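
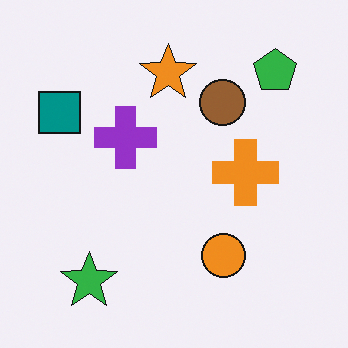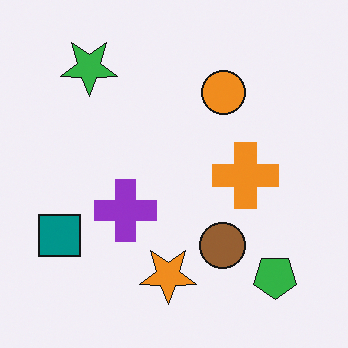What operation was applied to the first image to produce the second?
Flipped vertically (top ↔ bottom).

The green star is in the bottom-left of the first image and the top-left of the second — shapes on opposite sides of the horizontal midline have swapped in a mirror flip.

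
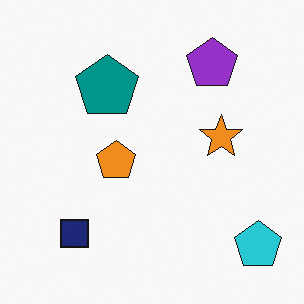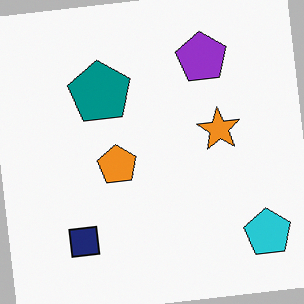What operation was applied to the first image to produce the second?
It was rotated counter-clockwise by a small amount.

Every shape is tilted by the same angle and the image corners show triangular fill wedges — a whole-image rotation by a non-right angle.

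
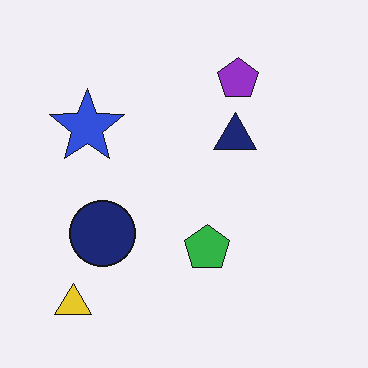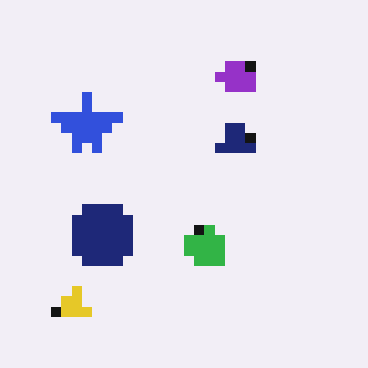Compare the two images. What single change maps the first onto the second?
The second image is the first heavily pixelated into large blocks.

Shapes are reduced to large square blocks; fine edges and outlines are lost — a downscale-then-upscale (mosaic) effect.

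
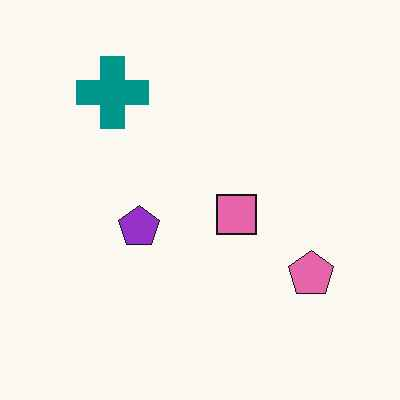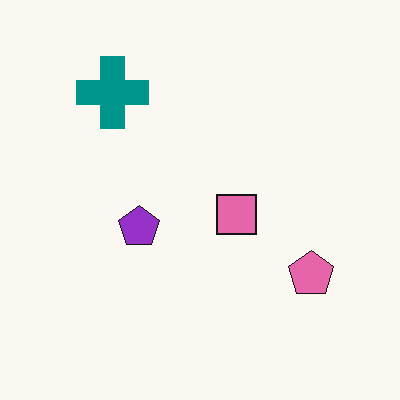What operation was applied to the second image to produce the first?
The first image is the second JPEG-compressed with visible artifacts.

Blocky 8×8 compression artifacts appear around shape edges and the flat background shows ringing — characteristic JPEG degradation.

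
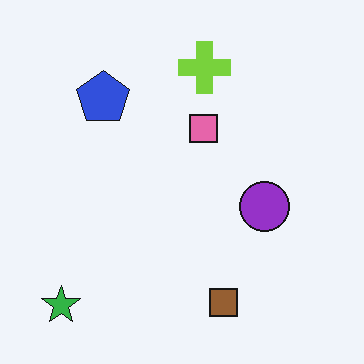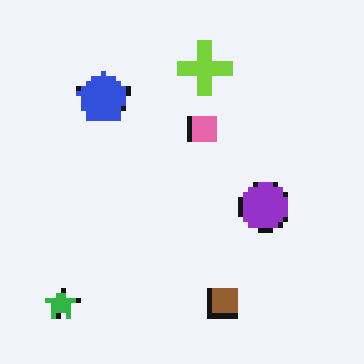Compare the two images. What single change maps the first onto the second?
The transformation is: mildly pixelated.

Shapes are reduced to large square blocks; fine edges and outlines are lost — a downscale-then-upscale (mosaic) effect.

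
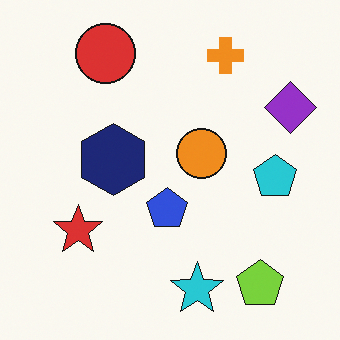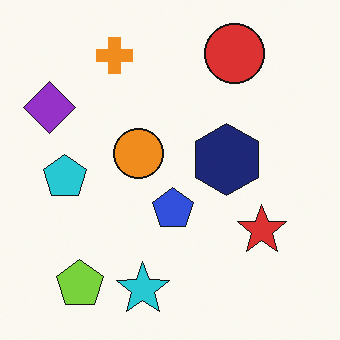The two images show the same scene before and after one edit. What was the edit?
The transformation is: flipped horizontally (left ↔ right).

The purple diamond is in the top-right of the first image and the top-left of the second — shapes on opposite sides of the vertical midline have swapped in a mirror flip.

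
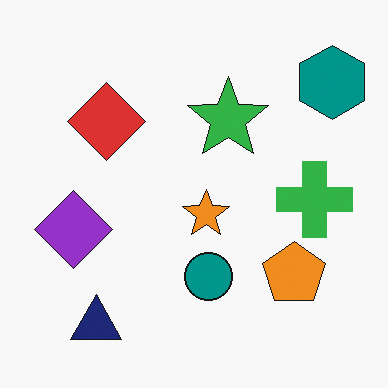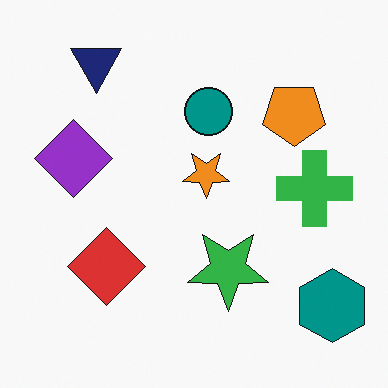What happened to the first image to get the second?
The image was flipped vertically (top ↔ bottom).

The navy triangle is in the bottom-left of the first image and the top-left of the second — shapes on opposite sides of the horizontal midline have swapped in a mirror flip.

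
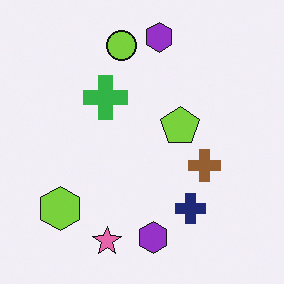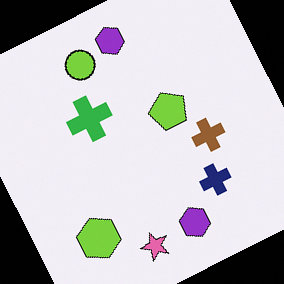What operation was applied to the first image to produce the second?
The second image is the first rotated counter-clockwise by a moderate amount.

Every shape is tilted by the same angle and the image corners show triangular fill wedges — a whole-image rotation by a non-right angle.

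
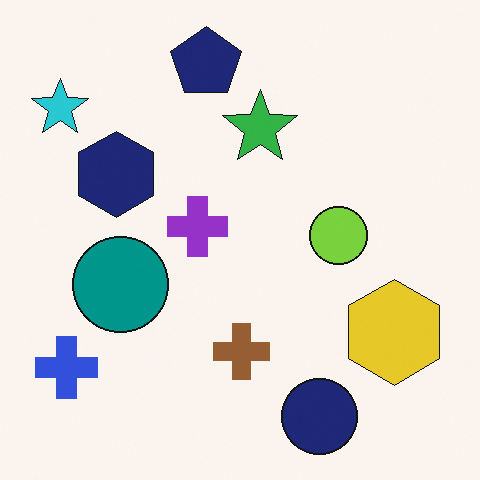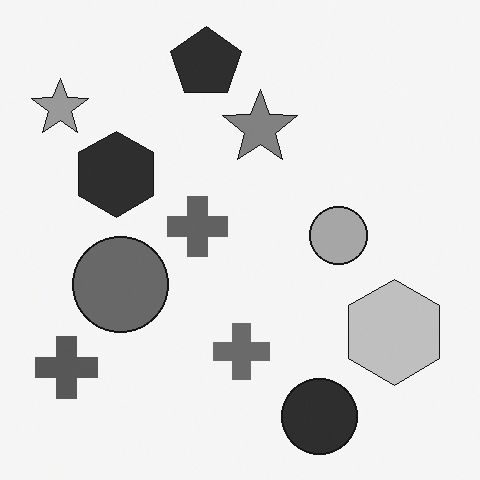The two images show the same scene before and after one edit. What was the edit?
The image was converted to grayscale.

All color is removed — every shape is now a shade of grey.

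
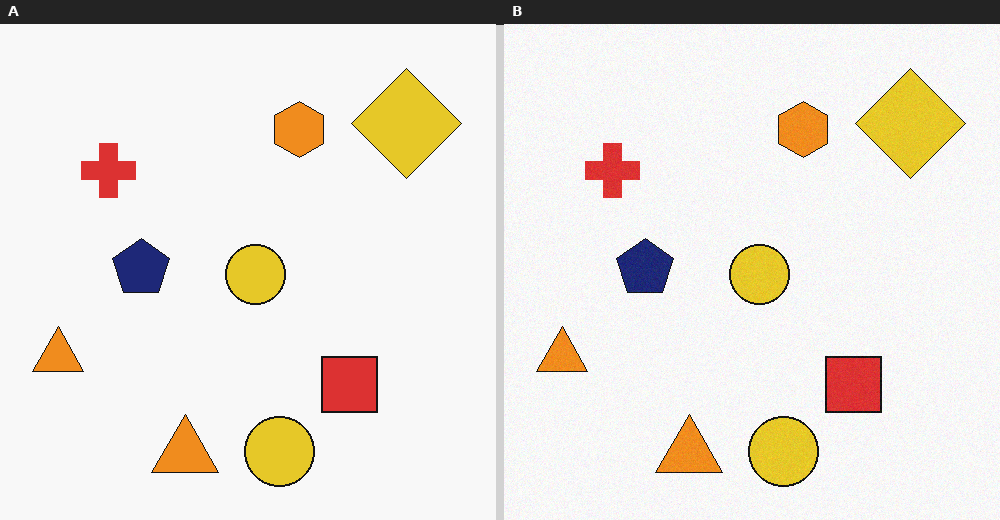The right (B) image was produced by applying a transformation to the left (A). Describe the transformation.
It was degraded with light additive noise.

Random speckle covers the whole image, including the flat background.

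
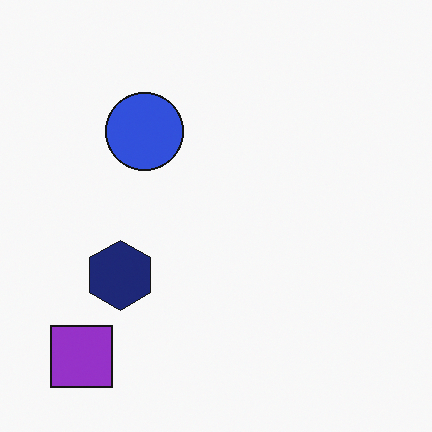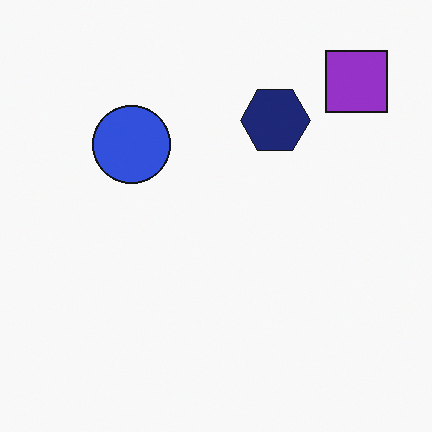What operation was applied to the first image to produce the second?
It was transposed (reflected across the top-left ↔ bottom-right diagonal).

Shapes have swapped their row and column positions — what was in the top-right is now in the bottom-left — a diagonal reflection.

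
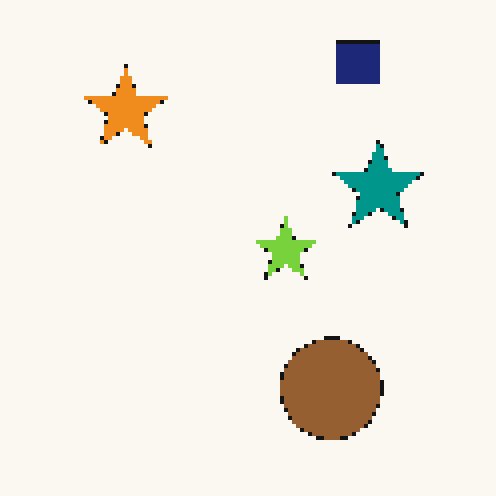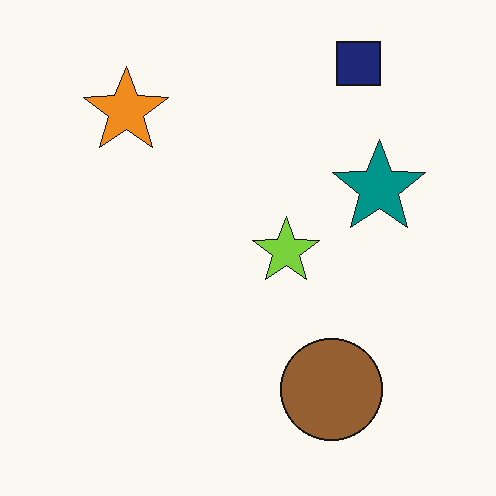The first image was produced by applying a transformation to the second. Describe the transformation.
The first image is the second mildly pixelated.

Shapes are reduced to large square blocks; fine edges and outlines are lost — a downscale-then-upscale (mosaic) effect.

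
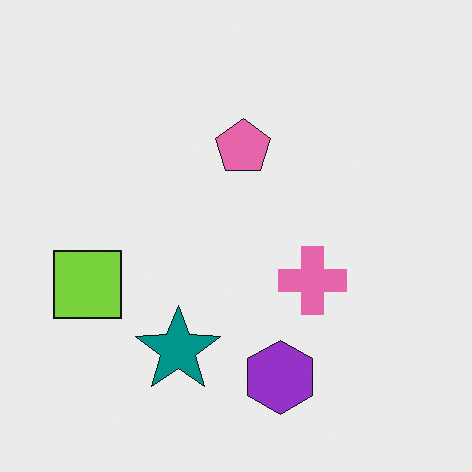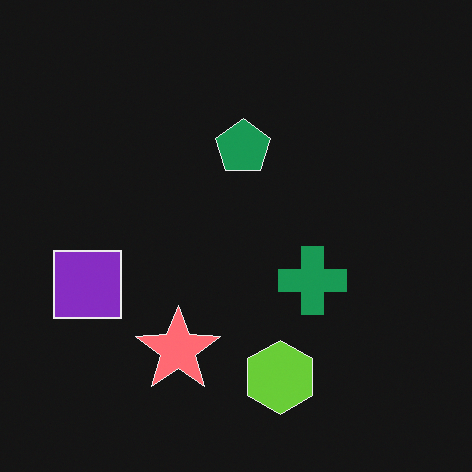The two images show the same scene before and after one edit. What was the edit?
This is the original image color-inverted (negative).

The light background has become dark and every shape's color is its complement — a photographic negative.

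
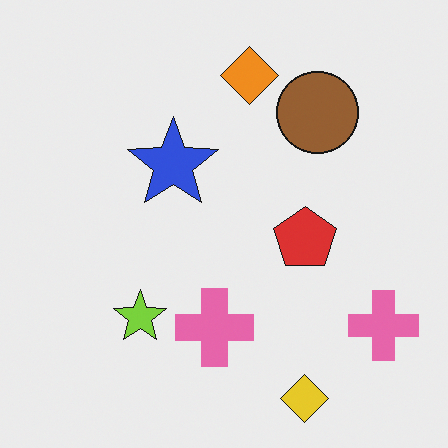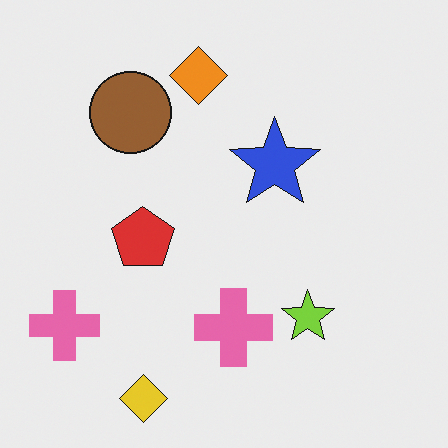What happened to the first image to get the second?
The image was flipped horizontally (left ↔ right).

The brown circle is in the top-right of the first image and the top-left of the second — shapes on opposite sides of the vertical midline have swapped in a mirror flip.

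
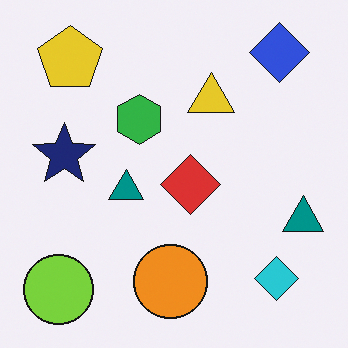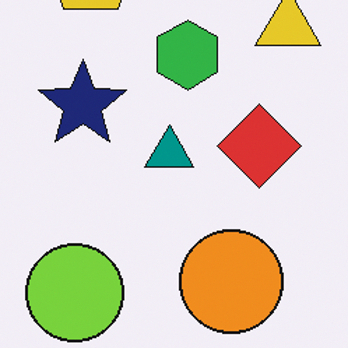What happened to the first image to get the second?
This is the original image cropped slightly and scaled back up.

The visible shapes are larger and the field of view is narrower; shapes near the original edges may be partly or wholly outside the frame — a crop-and-rescale.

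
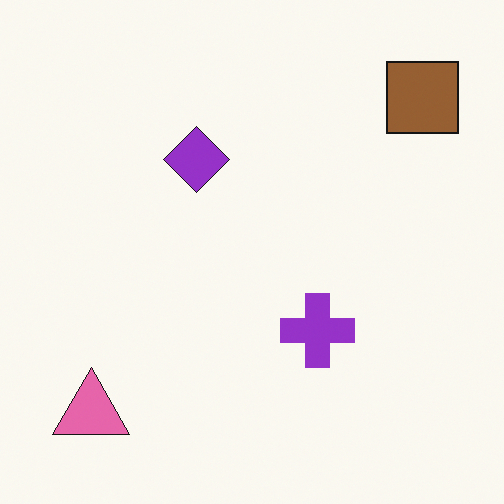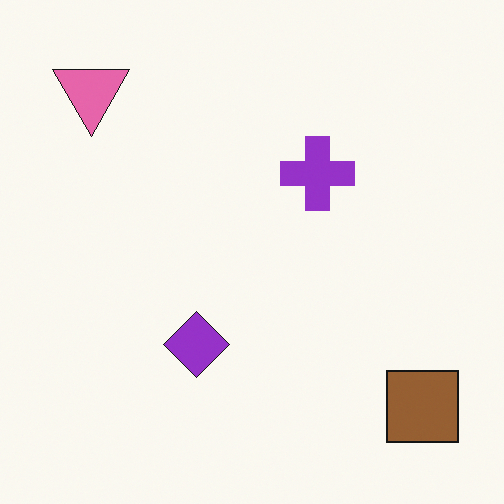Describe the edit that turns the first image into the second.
The second image is the first flipped vertically (top ↔ bottom).

The pink triangle is in the bottom-left of the first image and the top-left of the second — shapes on opposite sides of the horizontal midline have swapped in a mirror flip.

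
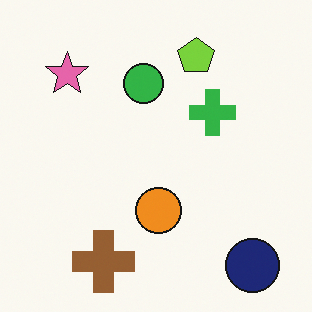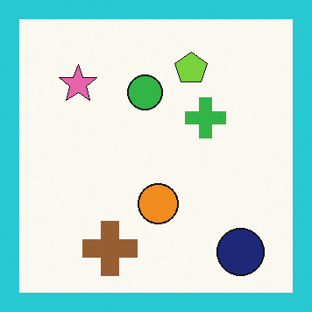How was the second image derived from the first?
The image was framed with a cyan border.

A solid cyan frame runs around the edge of the second image, with the content slightly shrunk inside it.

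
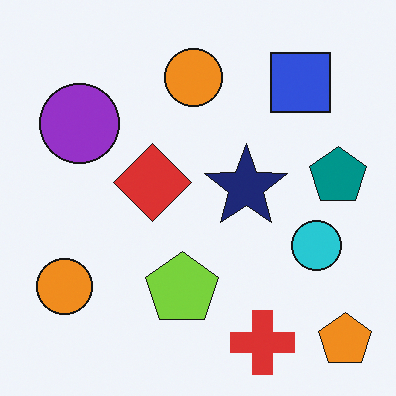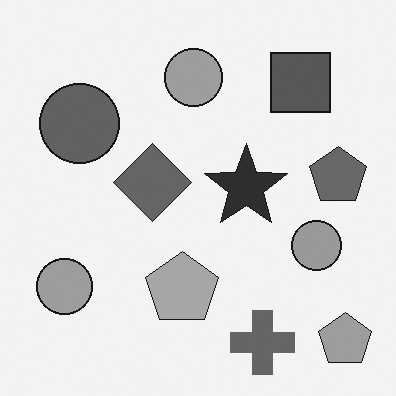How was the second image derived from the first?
It was converted to grayscale.

All color is removed — every shape is now a shade of grey.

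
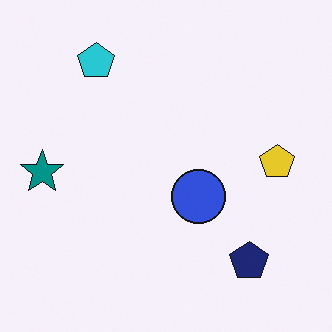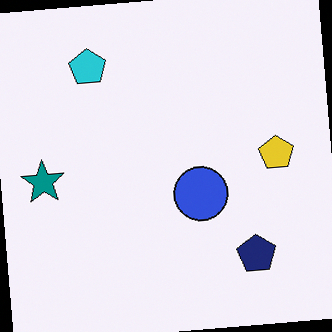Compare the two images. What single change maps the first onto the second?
The transformation is: rotated counter-clockwise by a small amount.

Every shape is tilted by the same angle and the image corners show triangular fill wedges — a whole-image rotation by a non-right angle.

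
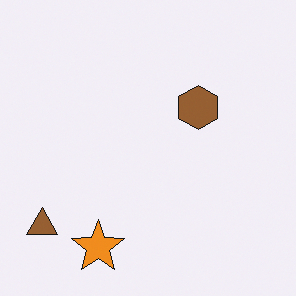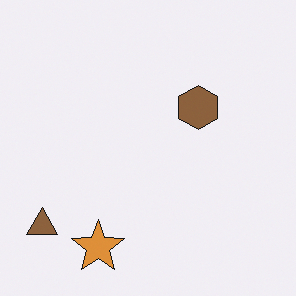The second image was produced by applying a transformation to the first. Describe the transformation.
The image was slightly desaturated.

All colors are more muted and greyish — a global saturation change.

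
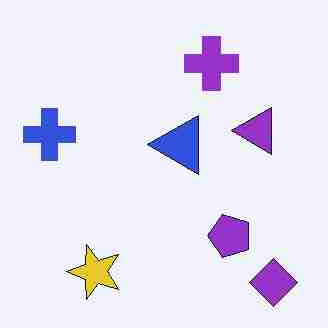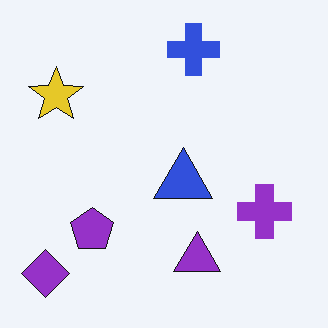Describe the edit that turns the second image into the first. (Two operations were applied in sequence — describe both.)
The image was degraded with heavy JPEG compression, then rotated 90° counter-clockwise.

Blocky 8×8 compression artifacts appear around shape edges and the flat background shows ringing — characteristic JPEG degradation. The purple diamond sits in the bottom-left of the second image and the bottom-right of the first — consistent with a whole-image 90° counter-clockwise rotation.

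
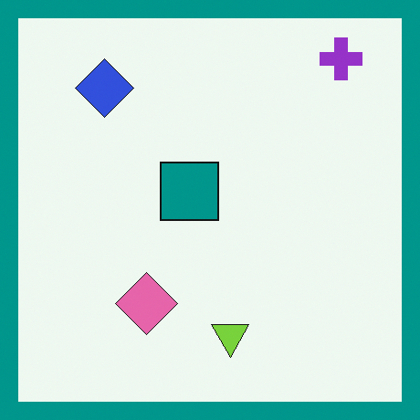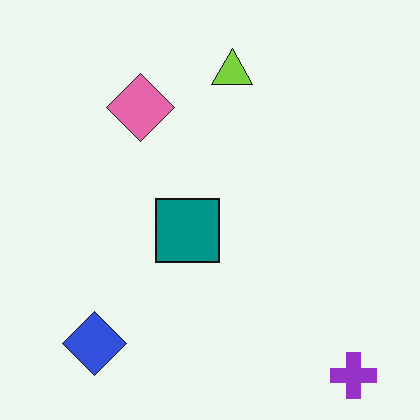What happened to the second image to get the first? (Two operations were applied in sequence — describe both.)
It was flipped vertically (top ↔ bottom), then framed with a teal border.

The purple cross is in the bottom-right of the second image and the top-right of the first — shapes on opposite sides of the horizontal midline have swapped in a mirror flip. A solid teal frame runs around the edge of the first image, with the content slightly shrunk inside it.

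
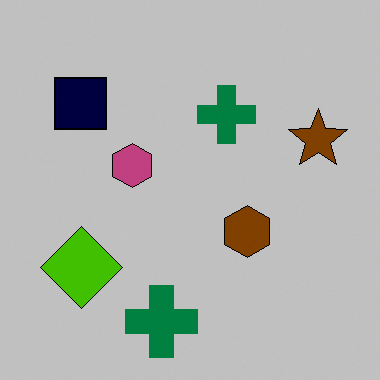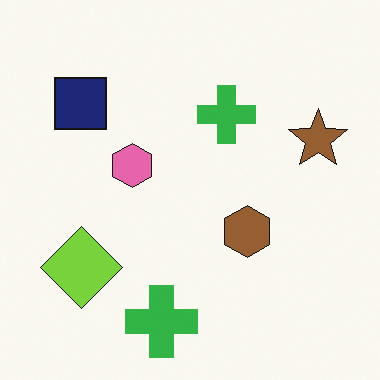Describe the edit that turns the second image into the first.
The image was aggressively posterized.

Each flat color has snapped to a coarser quantized level — most visibly, the near-white background has dropped to a flat grey.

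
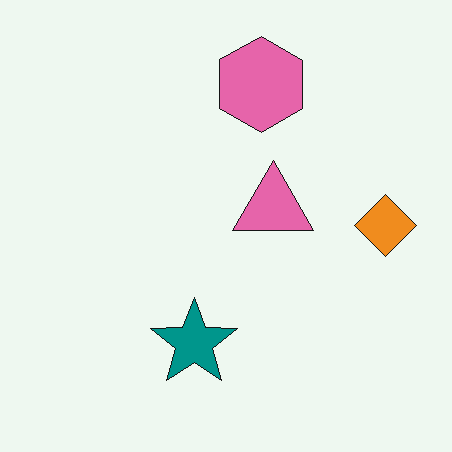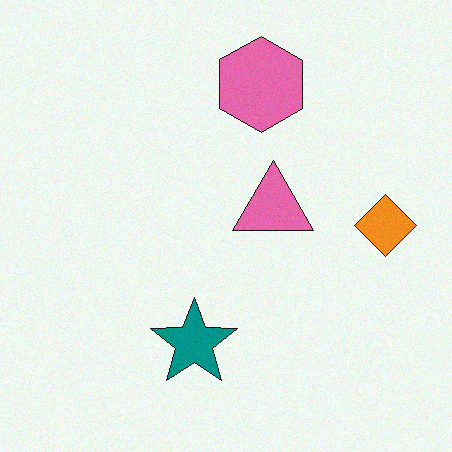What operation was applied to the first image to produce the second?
It was degraded with subtle gaussian noise.

Random speckle covers the whole image, including the flat background.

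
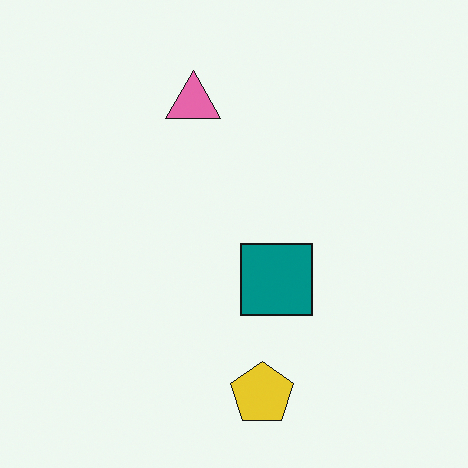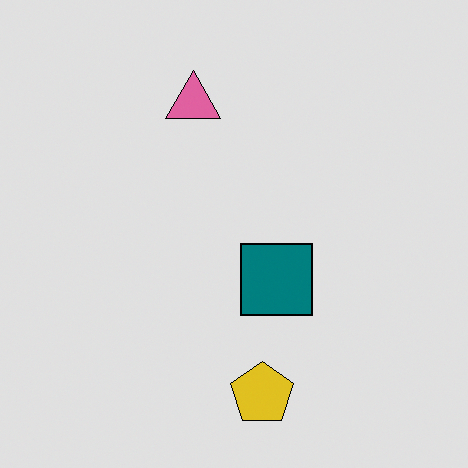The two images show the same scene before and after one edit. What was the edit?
It was posterized to a reduced palette.

Each flat color has snapped to a coarser quantized level — most visibly, the near-white background has dropped to a flat grey.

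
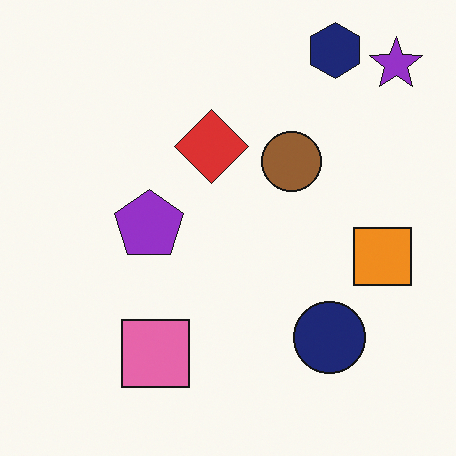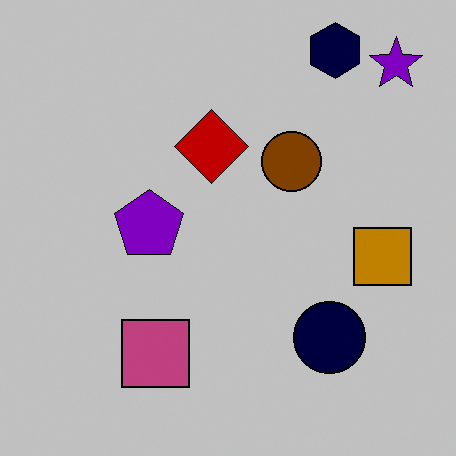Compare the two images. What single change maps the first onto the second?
The transformation is: heavily posterized to just a handful of flat colors.

Each flat color has snapped to a coarser quantized level — most visibly, the near-white background has dropped to a flat grey.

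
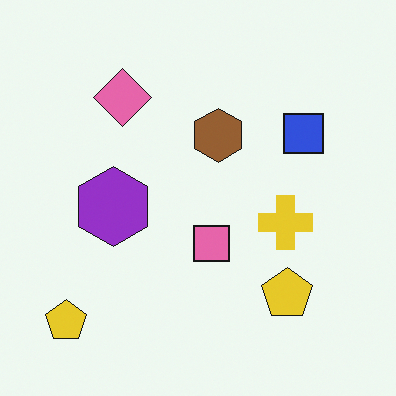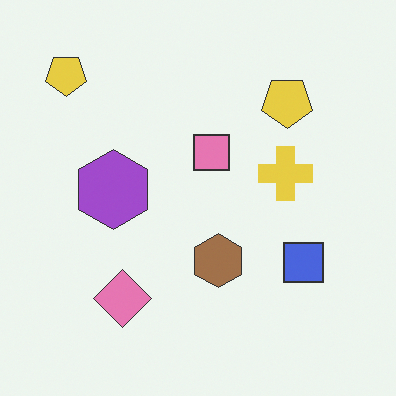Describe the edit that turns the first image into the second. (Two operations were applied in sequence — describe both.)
Flipped vertically (top ↔ bottom), then given slightly reduced contrast.

The pink diamond is in the top-left of the first image and the bottom-left of the second — shapes on opposite sides of the horizontal midline have swapped in a mirror flip. Tones are pushed toward mid-grey across the whole image — a global contrast change.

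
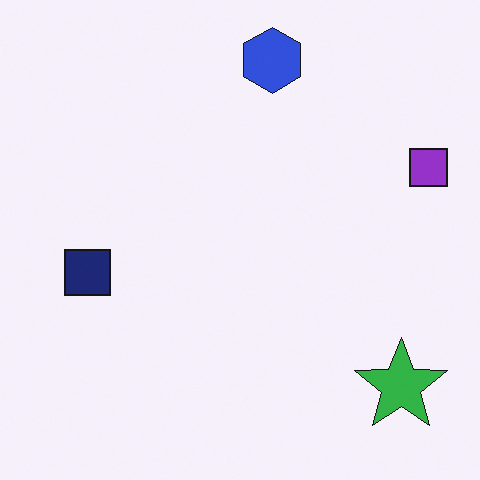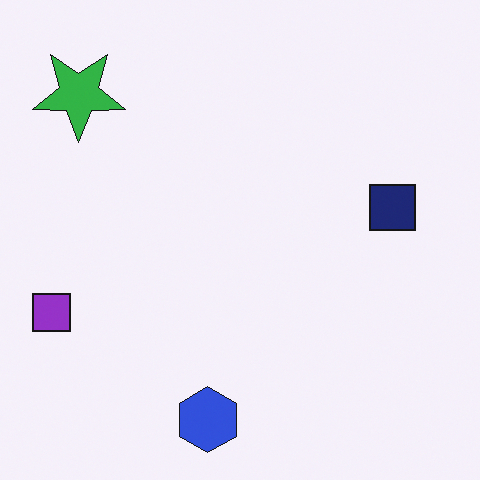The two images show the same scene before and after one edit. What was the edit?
The second image is the first rotated 180°.

The green star sits in the bottom-right of the first image and the top-left of the second — consistent with a whole-image 180° rotation.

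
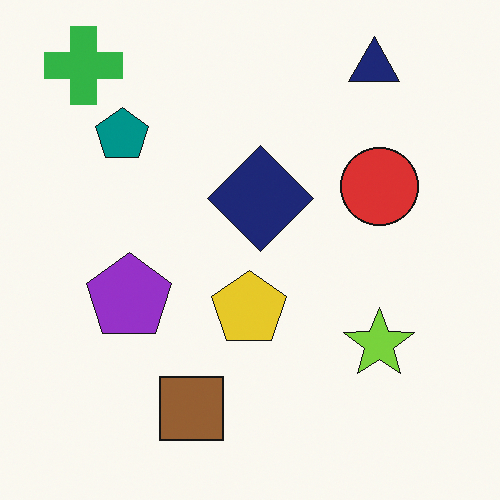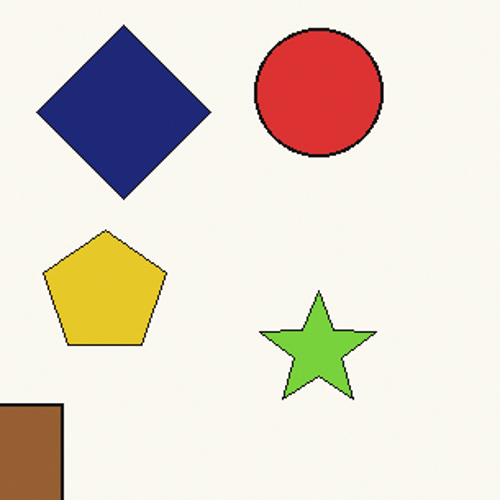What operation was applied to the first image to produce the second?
The transformation is: cropped to a noticeably smaller region and rescaled.

The visible shapes are larger and the field of view is narrower; shapes near the original edges may be partly or wholly outside the frame — a crop-and-rescale.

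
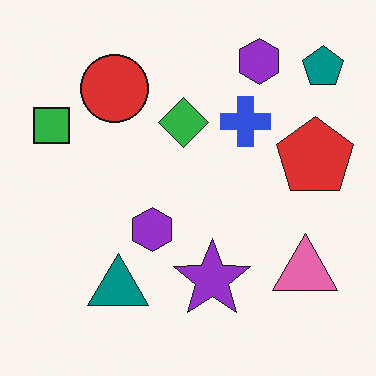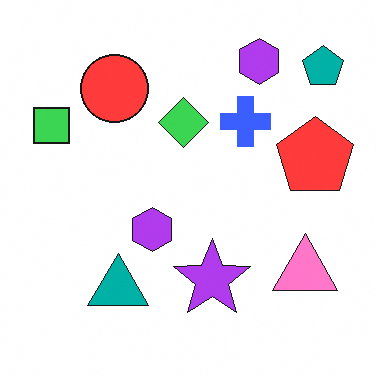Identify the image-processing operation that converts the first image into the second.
The transformation is: brightened a little.

Every pixel — background and shapes alike — is uniformly brightened.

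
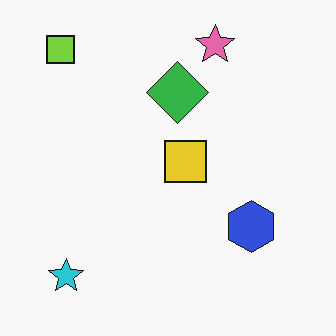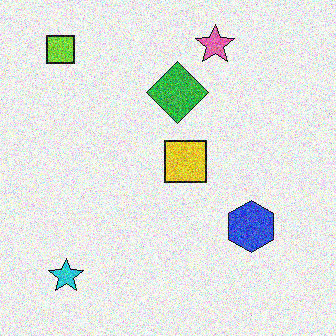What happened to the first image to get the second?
The transformation is: degraded with heavy additive noise.

Random speckle covers the whole image, including the flat background.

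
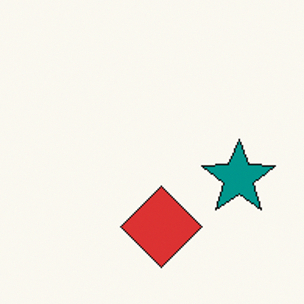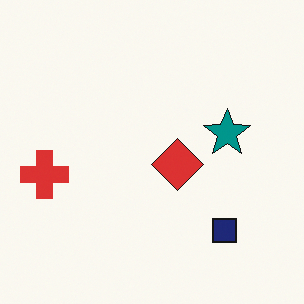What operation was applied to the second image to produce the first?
The first image is the second cropped slightly and scaled back up.

The visible shapes are larger and the field of view is narrower; shapes near the original edges may be partly or wholly outside the frame — a crop-and-rescale.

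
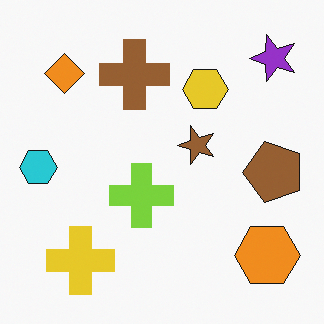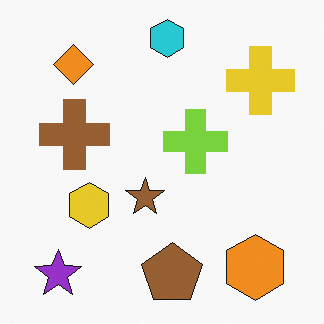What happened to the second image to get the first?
The image was transposed (reflected across the top-left ↔ bottom-right diagonal).

Shapes have swapped their row and column positions — what was in the top-right is now in the bottom-left — a diagonal reflection.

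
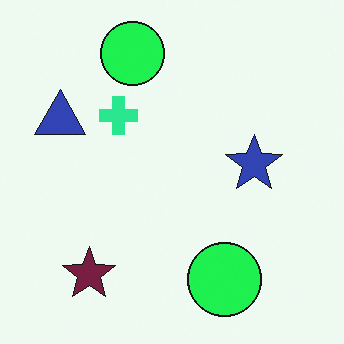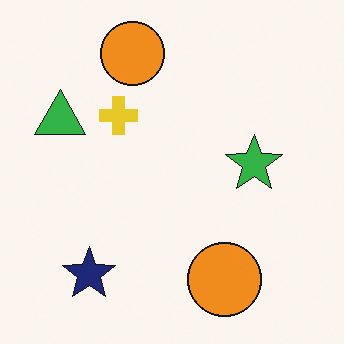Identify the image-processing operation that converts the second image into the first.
This is the original image hue-shifted through roughly a third of the color wheel.

Every shape's color has rotated by the same amount around the hue wheel — a uniform hue shift.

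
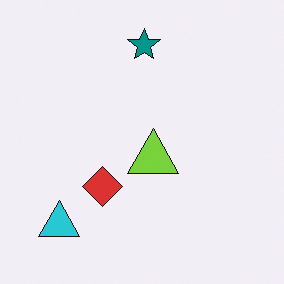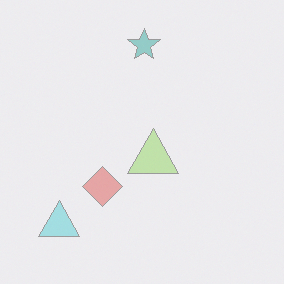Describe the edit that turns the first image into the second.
The image was given much lower contrast.

Tones are pushed toward mid-grey across the whole image — a global contrast change.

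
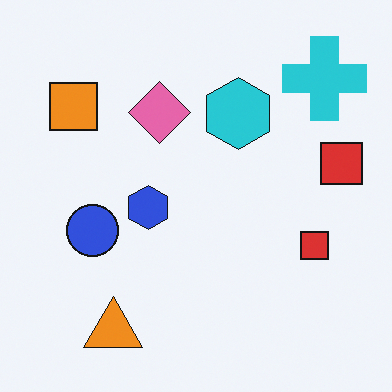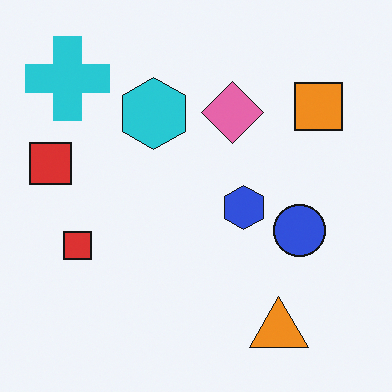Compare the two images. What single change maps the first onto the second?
It was flipped horizontally (left ↔ right).

The cyan cross is in the top-right of the first image and the top-left of the second — shapes on opposite sides of the vertical midline have swapped in a mirror flip.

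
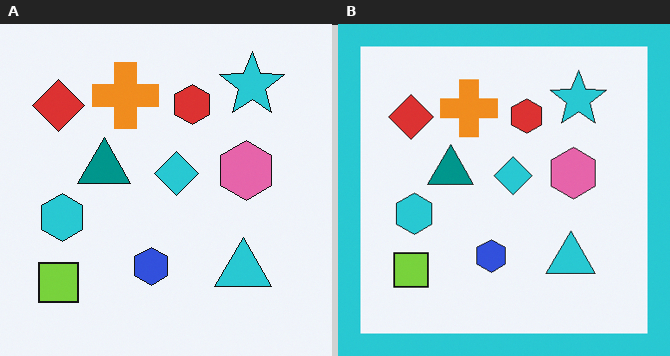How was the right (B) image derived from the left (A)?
It was framed with a cyan border.

A solid cyan frame runs around the edge of the right (B) image, with the content slightly shrunk inside it.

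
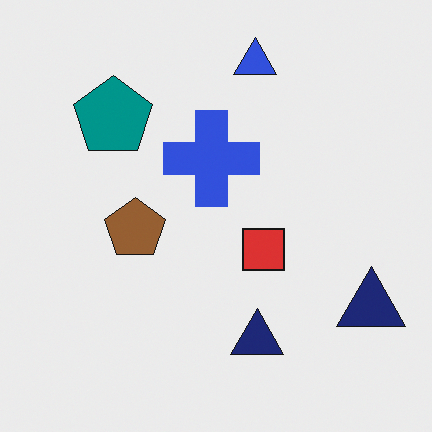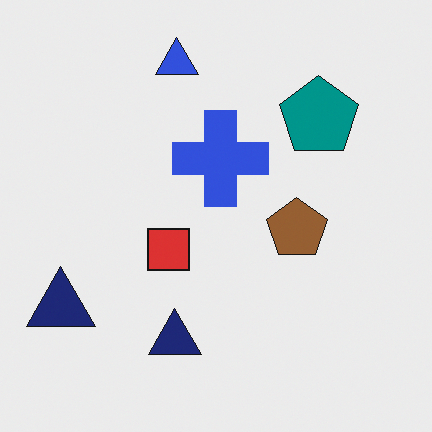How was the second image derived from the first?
Flipped horizontally (left ↔ right).

The teal pentagon is in the top-left of the first image and the top-right of the second — shapes on opposite sides of the vertical midline have swapped in a mirror flip.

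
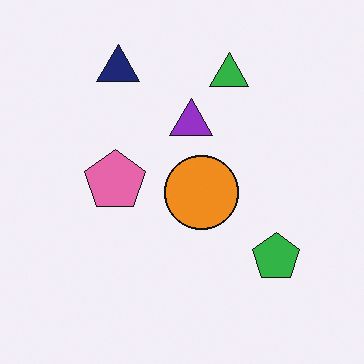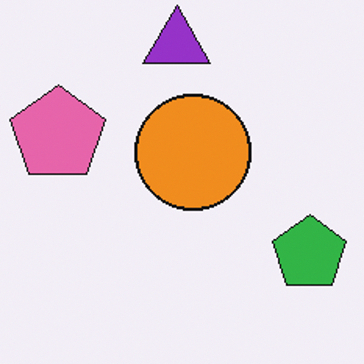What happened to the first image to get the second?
Cropped slightly and scaled back up.

The visible shapes are larger and the field of view is narrower; shapes near the original edges may be partly or wholly outside the frame — a crop-and-rescale.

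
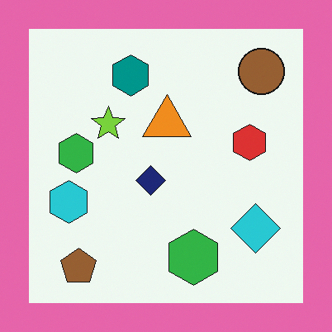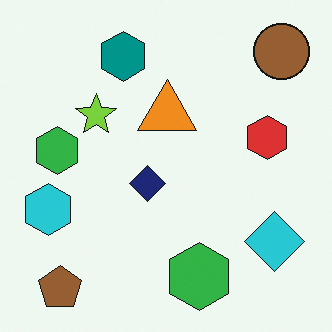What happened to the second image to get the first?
This is the original image framed with a pink border.

A solid pink frame runs around the edge of the first image, with the content slightly shrunk inside it.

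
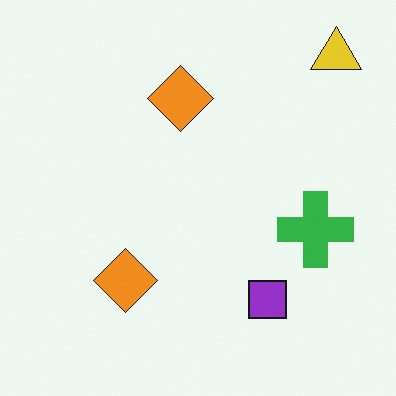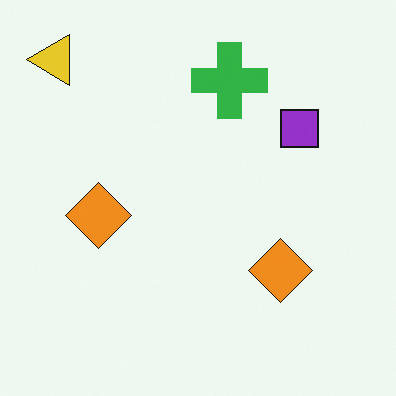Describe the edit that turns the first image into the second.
The second image is the first rotated 90° counter-clockwise.

The yellow triangle sits in the top-right of the first image and the top-left of the second — consistent with a whole-image 90° counter-clockwise rotation.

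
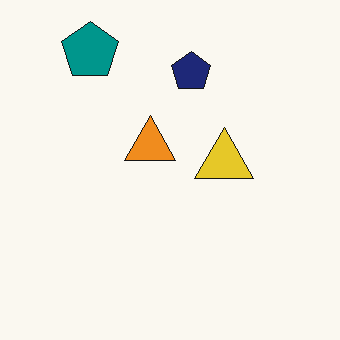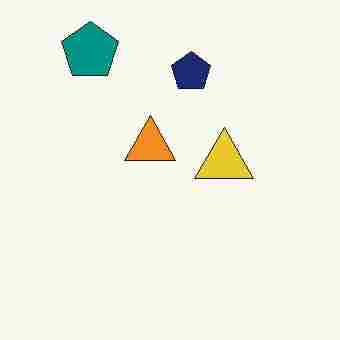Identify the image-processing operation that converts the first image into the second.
The transformation is: heavily JPEG-compressed with obvious blocking artifacts.

Blocky 8×8 compression artifacts appear around shape edges and the flat background shows ringing — characteristic JPEG degradation.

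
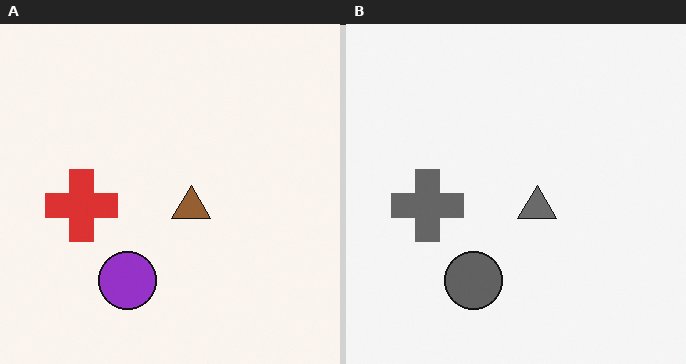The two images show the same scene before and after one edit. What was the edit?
It was converted to grayscale.

All color is removed — every shape is now a shade of grey.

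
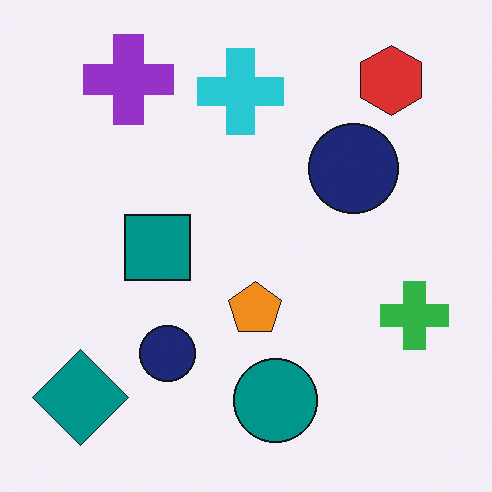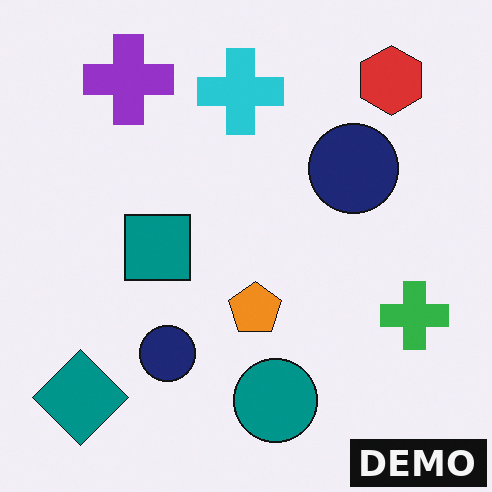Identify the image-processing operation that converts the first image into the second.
It was watermarked with the text "DEMO" in the lower-right corner.

A dark label reading "DEMO" appears in the lower-right corner.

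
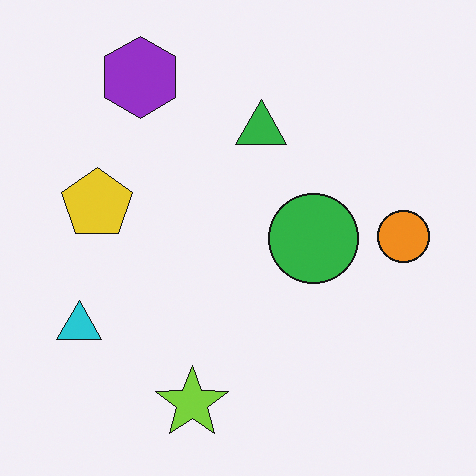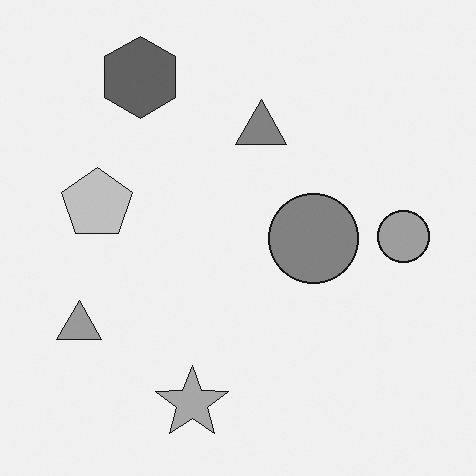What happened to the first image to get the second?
Converted to grayscale.

All color is removed — every shape is now a shade of grey.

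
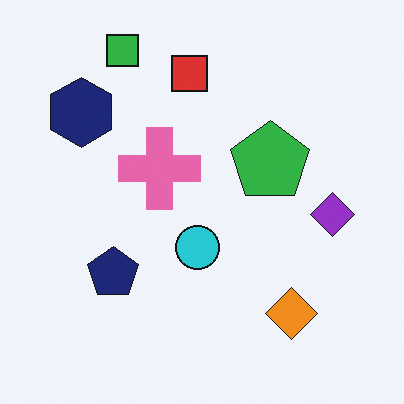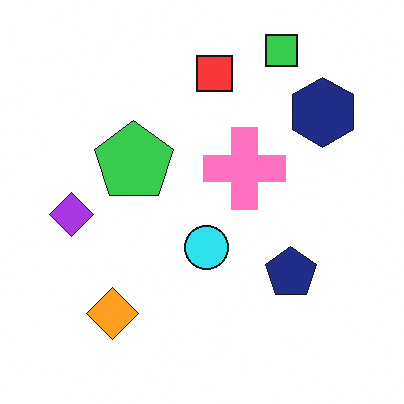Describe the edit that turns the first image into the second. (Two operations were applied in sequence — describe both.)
This is the original image flipped horizontally (left ↔ right), then brightened a little.

The purple diamond is in the right of the first image and the left of the second — shapes on opposite sides of the vertical midline have swapped in a mirror flip. Every pixel — background and shapes alike — is uniformly brightened.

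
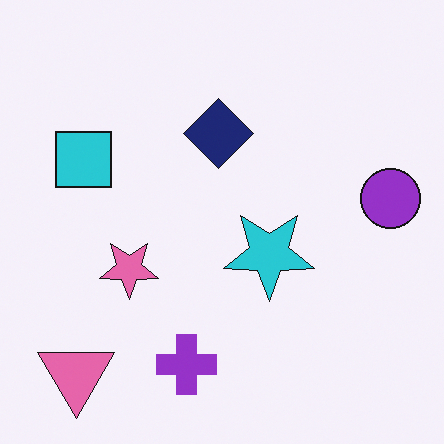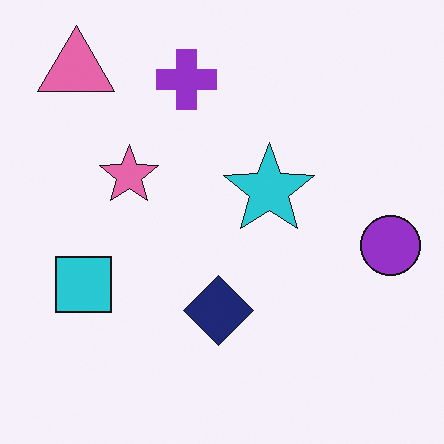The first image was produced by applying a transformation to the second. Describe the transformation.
It was flipped vertically (top ↔ bottom).

The pink triangle is in the top-left of the second image and the bottom-left of the first — shapes on opposite sides of the horizontal midline have swapped in a mirror flip.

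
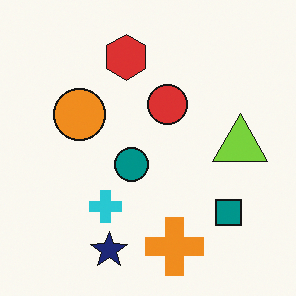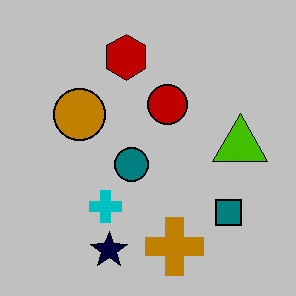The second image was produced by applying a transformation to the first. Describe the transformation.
This is the original image aggressively posterized.

Each flat color has snapped to a coarser quantized level — most visibly, the near-white background has dropped to a flat grey.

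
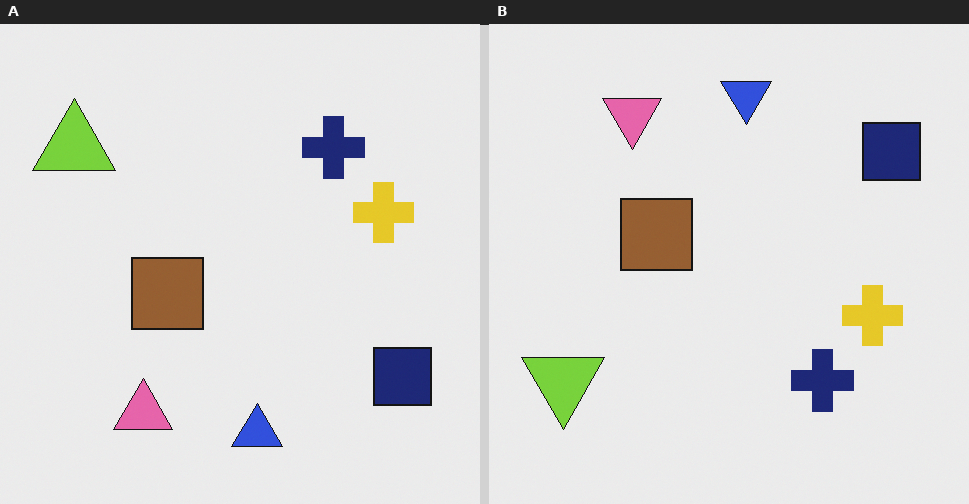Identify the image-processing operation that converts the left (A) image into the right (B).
Flipped vertically (top ↔ bottom).

The blue triangle is in the bottom of the left (A) image and the top of the right (B) — shapes on opposite sides of the horizontal midline have swapped in a mirror flip.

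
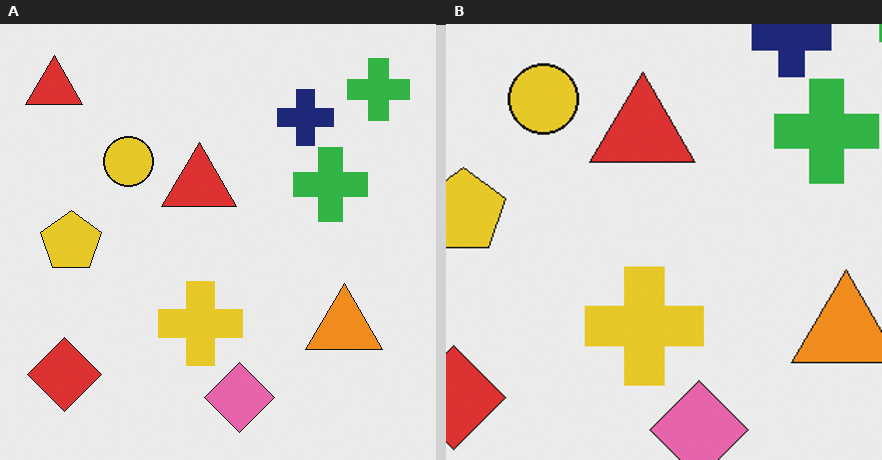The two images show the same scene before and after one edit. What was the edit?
The right (B) image is the left (A) cropped to a modestly smaller region and rescaled.

The visible shapes are larger and the field of view is narrower; shapes near the original edges may be partly or wholly outside the frame — a crop-and-rescale.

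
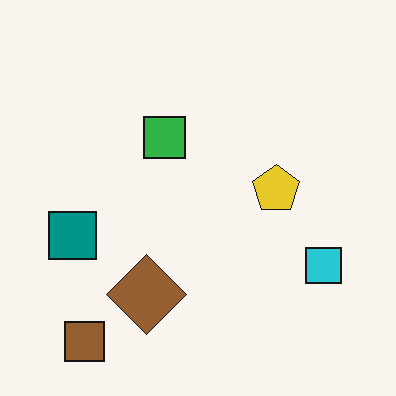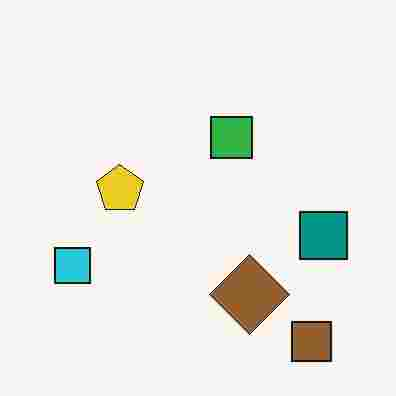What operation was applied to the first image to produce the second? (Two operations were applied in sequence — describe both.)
The second image is the first flipped horizontally (left ↔ right), then heavily JPEG-compressed with obvious blocking artifacts.

The teal square is in the left of the first image and the right of the second — shapes on opposite sides of the vertical midline have swapped in a mirror flip. Blocky 8×8 compression artifacts appear around shape edges and the flat background shows ringing — characteristic JPEG degradation.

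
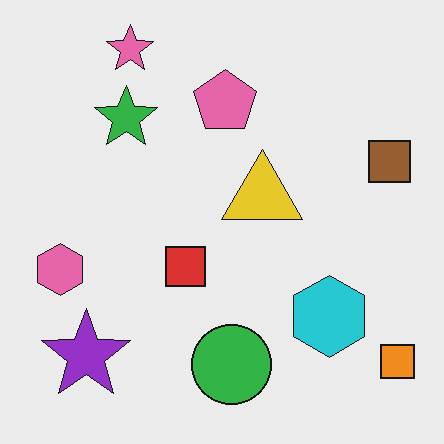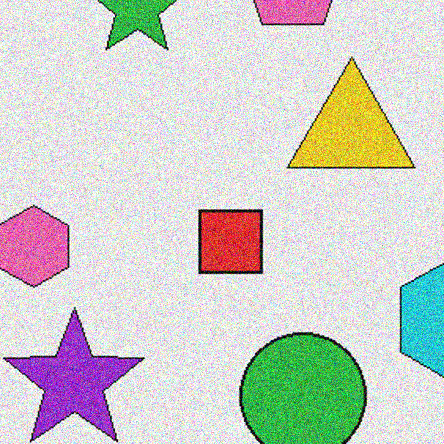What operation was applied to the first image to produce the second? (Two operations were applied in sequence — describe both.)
Cropped to a modestly smaller region and rescaled, then degraded with strong gaussian noise.

The visible shapes are larger and the field of view is narrower; shapes near the original edges may be partly or wholly outside the frame — a crop-and-rescale. Random speckle covers the whole image, including the flat background.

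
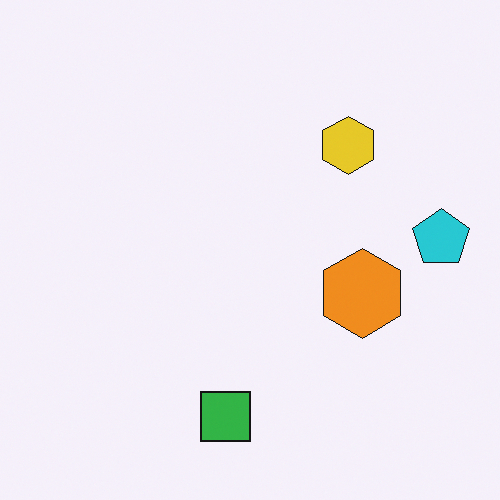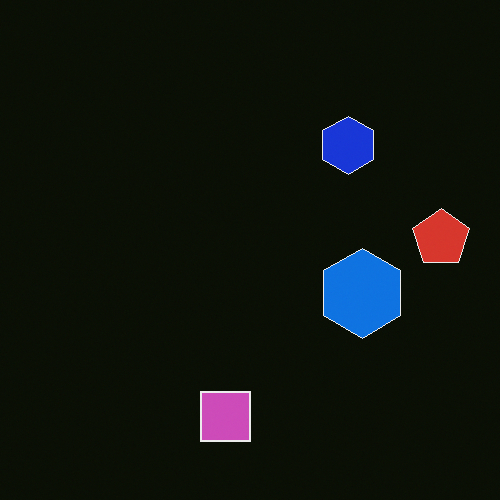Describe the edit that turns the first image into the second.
The second image is the first color-inverted (negative).

The light background has become dark and every shape's color is its complement — a photographic negative.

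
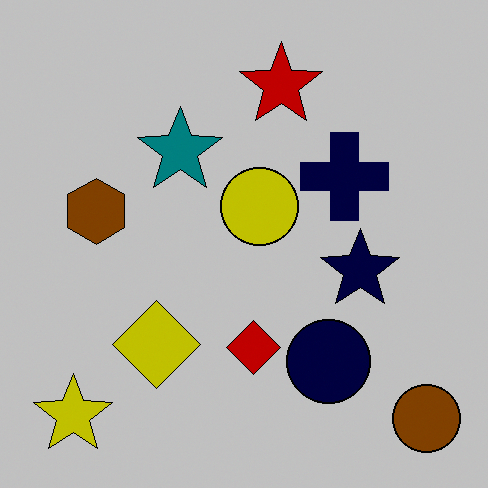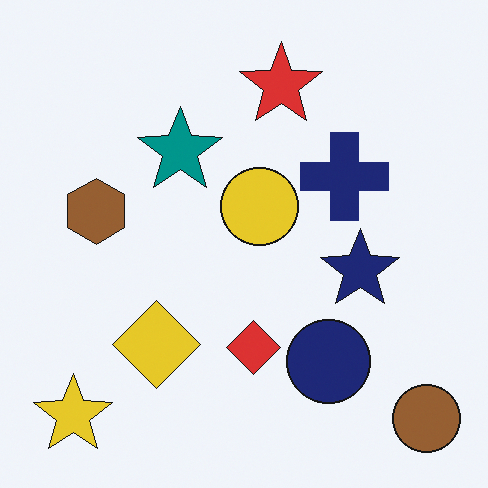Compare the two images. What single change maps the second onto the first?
The image was heavily posterized to just a handful of flat colors.

Each flat color has snapped to a coarser quantized level — most visibly, the near-white background has dropped to a flat grey.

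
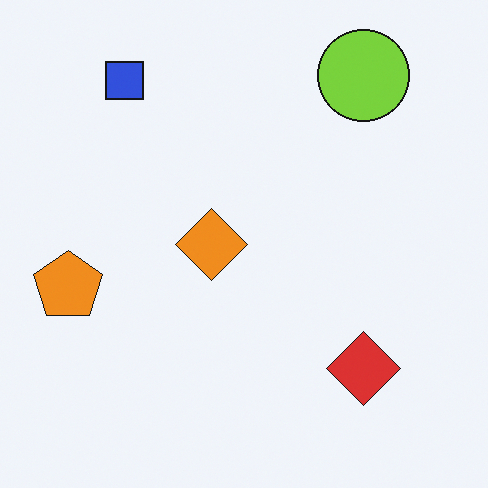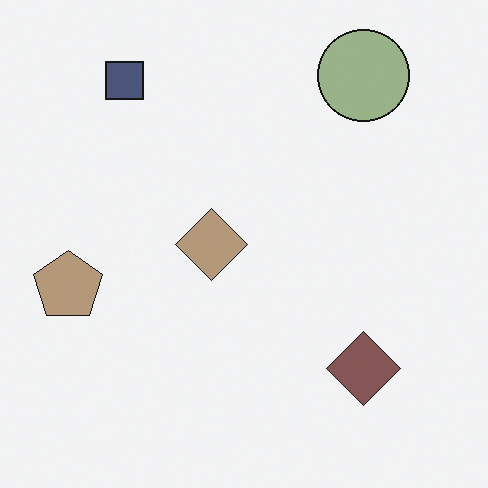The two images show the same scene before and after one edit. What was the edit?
Heavily desaturated.

All colors are more muted and greyish — a global saturation change.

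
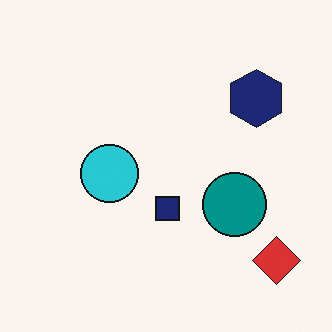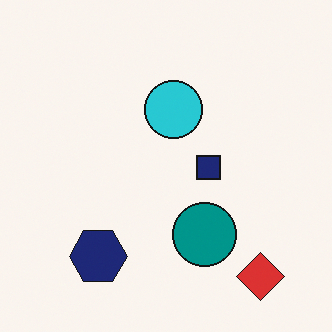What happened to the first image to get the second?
The image was transposed (reflected across the top-left ↔ bottom-right diagonal).

Shapes have swapped their row and column positions — what was in the top-right is now in the bottom-left — a diagonal reflection.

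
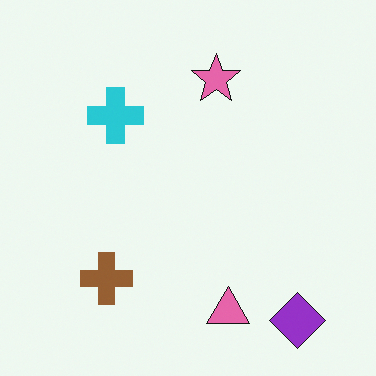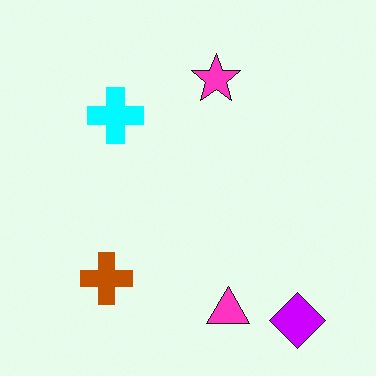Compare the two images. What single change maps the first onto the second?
Made much more vivid (saturation change).

All colors are more vivid — a global saturation change.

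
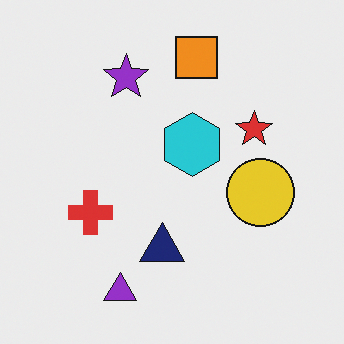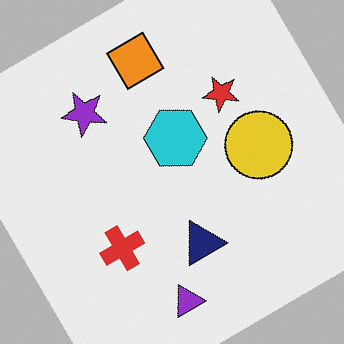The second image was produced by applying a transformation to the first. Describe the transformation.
The second image is the first rotated counter-clockwise by a large amount — several tens of degrees.

Every shape is tilted by the same angle and the image corners show triangular fill wedges — a whole-image rotation by a non-right angle.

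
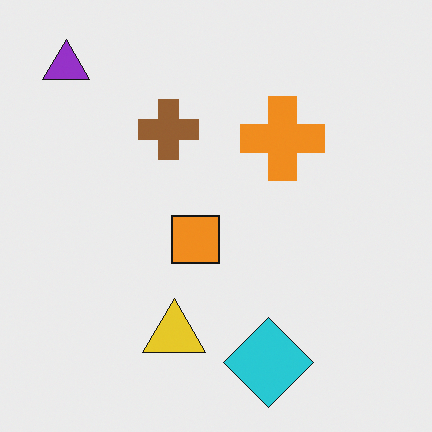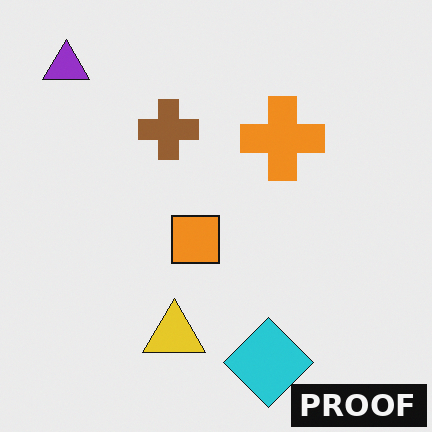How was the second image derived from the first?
This is the original image watermarked with the text "PROOF" in the lower-right corner.

A dark label reading "PROOF" appears in the lower-right corner.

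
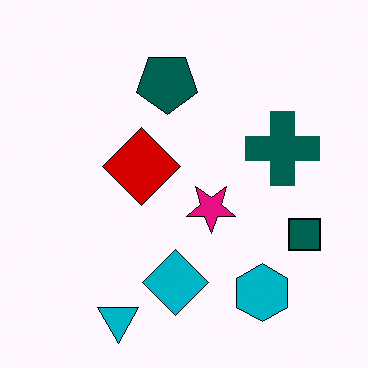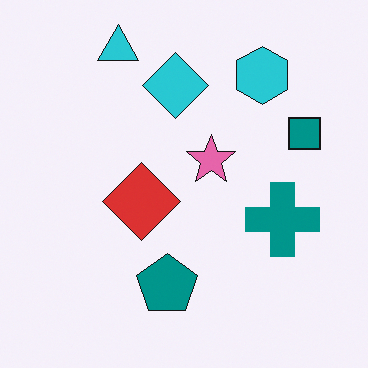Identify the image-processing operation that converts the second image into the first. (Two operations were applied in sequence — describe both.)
The first image is the second flipped vertically (top ↔ bottom), then given much higher contrast.

The cyan triangle is in the top-left of the second image and the bottom-left of the first — shapes on opposite sides of the horizontal midline have swapped in a mirror flip. Tones are pushed away from mid-grey across the whole image — a global contrast change.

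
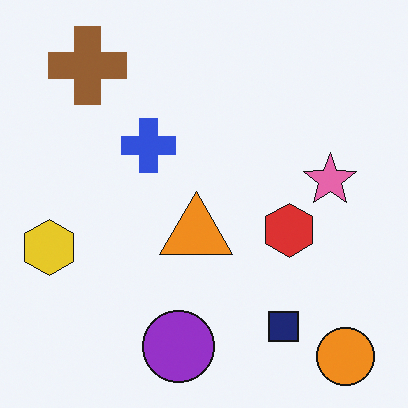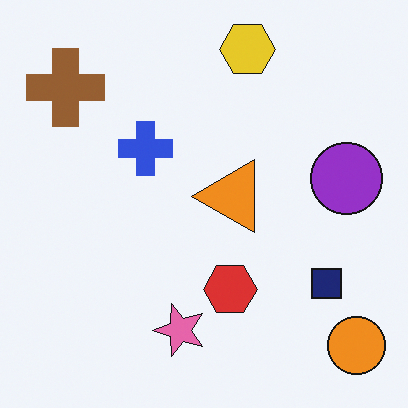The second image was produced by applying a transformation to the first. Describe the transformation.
This is the original image transposed (reflected across the top-left ↔ bottom-right diagonal).

Shapes have swapped their row and column positions — what was in the top-right is now in the bottom-left — a diagonal reflection.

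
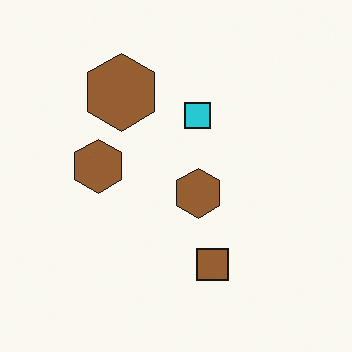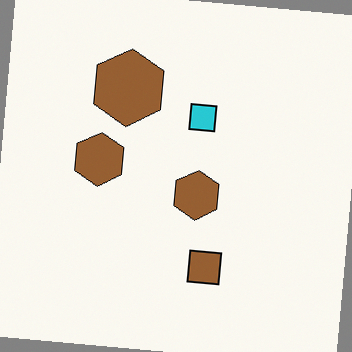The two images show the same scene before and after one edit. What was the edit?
It was rotated clockwise by a slight angle.

Every shape is tilted by the same angle and the image corners show triangular fill wedges — a whole-image rotation by a non-right angle.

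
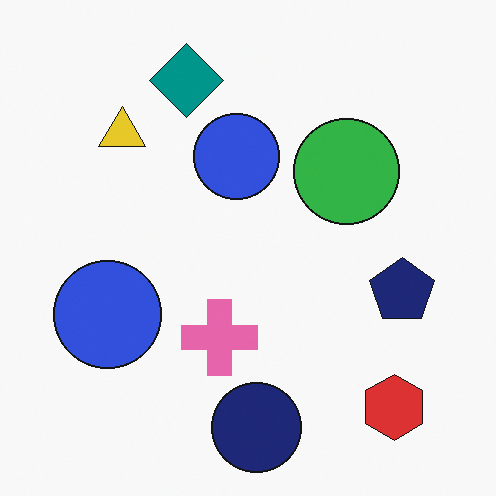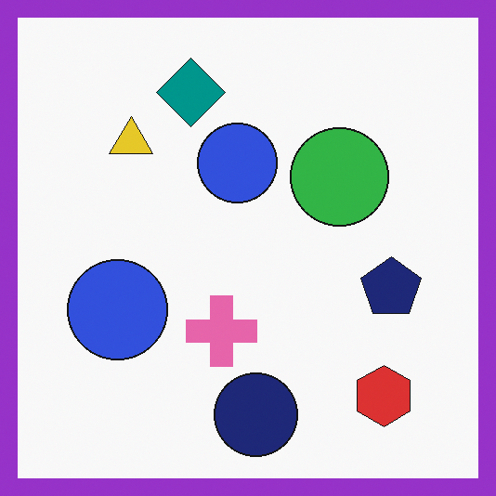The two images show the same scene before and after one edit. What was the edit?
The transformation is: framed with a purple border.

A solid purple frame runs around the edge of the second image, with the content slightly shrunk inside it.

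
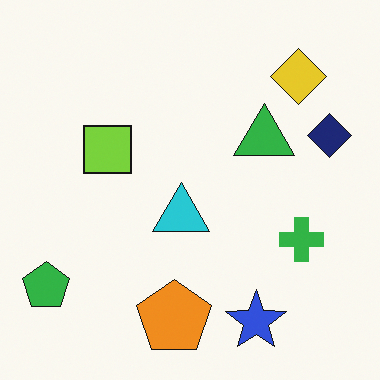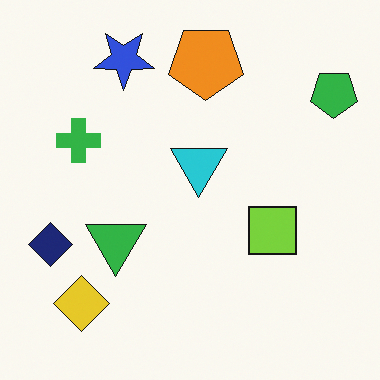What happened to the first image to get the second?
The second image is the first rotated 180°.

The green pentagon sits in the bottom-left of the first image and the top-right of the second — consistent with a whole-image 180° rotation.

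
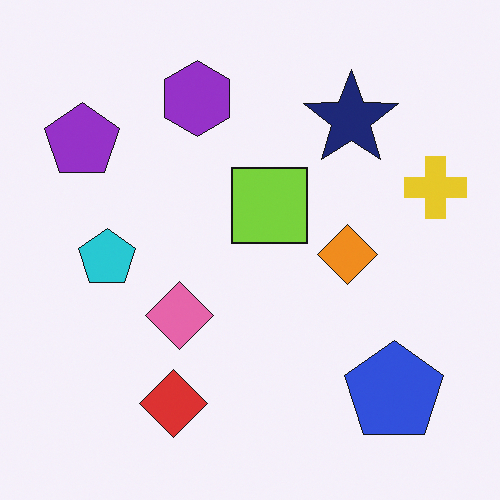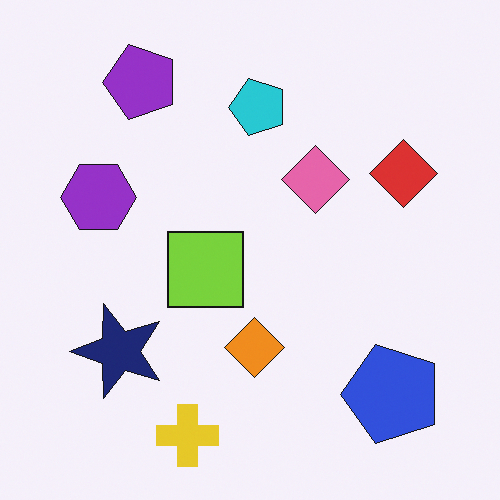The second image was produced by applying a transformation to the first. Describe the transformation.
The second image is the first transposed (reflected across the top-left ↔ bottom-right diagonal).

Shapes have swapped their row and column positions — what was in the top-right is now in the bottom-left — a diagonal reflection.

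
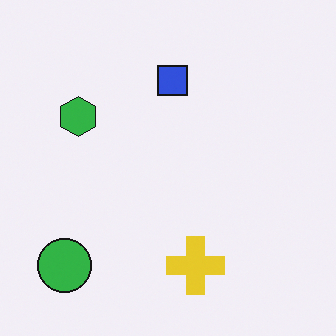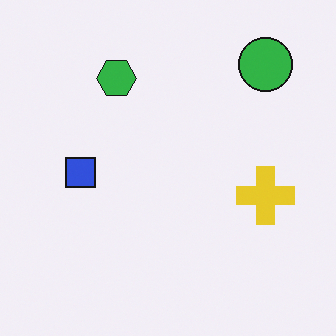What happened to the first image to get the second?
Transposed (reflected across the top-left ↔ bottom-right diagonal).

Shapes have swapped their row and column positions — what was in the top-right is now in the bottom-left — a diagonal reflection.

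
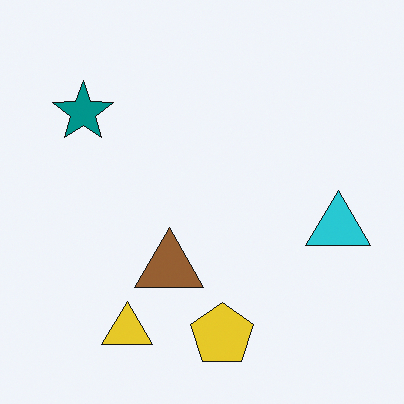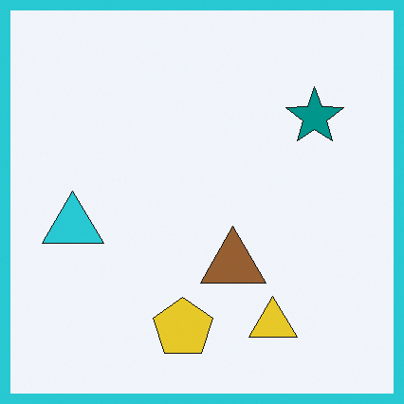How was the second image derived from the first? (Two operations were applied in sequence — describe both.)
The image was flipped horizontally (left ↔ right), then framed with a cyan border.

The cyan triangle is in the right of the first image and the left of the second — shapes on opposite sides of the vertical midline have swapped in a mirror flip. A solid cyan frame runs around the edge of the second image, with the content slightly shrunk inside it.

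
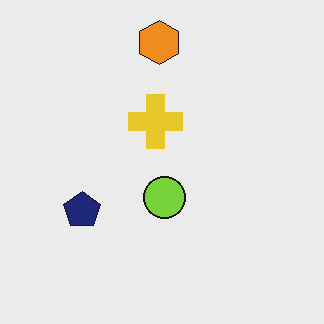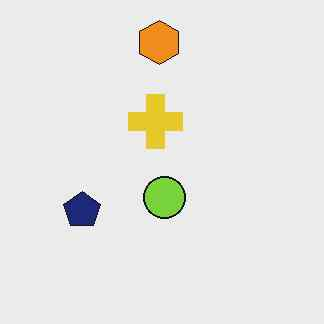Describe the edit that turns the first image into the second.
It was given moderate JPEG compression.

Blocky 8×8 compression artifacts appear around shape edges and the flat background shows ringing — characteristic JPEG degradation.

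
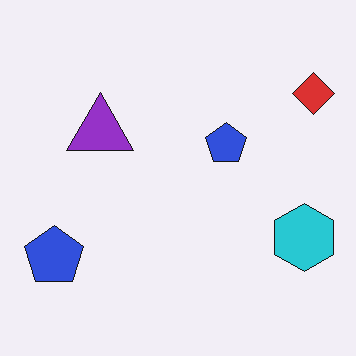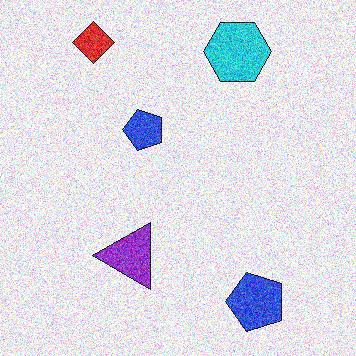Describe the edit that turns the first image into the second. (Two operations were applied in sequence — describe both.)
The transformation is: rotated 90° counter-clockwise, then degraded with strong gaussian noise.

The red diamond sits in the top-right of the first image and the top-left of the second — consistent with a whole-image 90° counter-clockwise rotation. Random speckle covers the whole image, including the flat background.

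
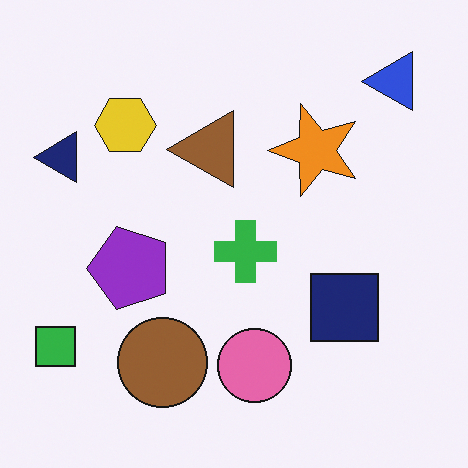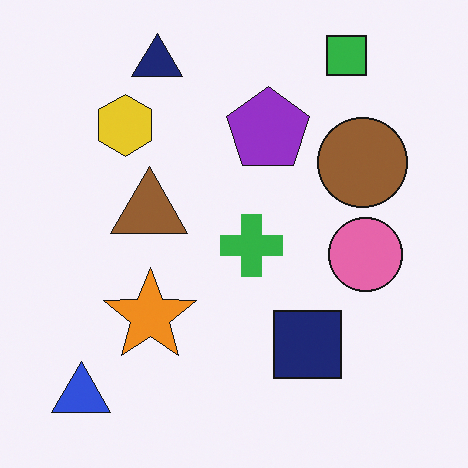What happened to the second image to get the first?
Transposed (reflected across the top-left ↔ bottom-right diagonal).

Shapes have swapped their row and column positions — what was in the top-right is now in the bottom-left — a diagonal reflection.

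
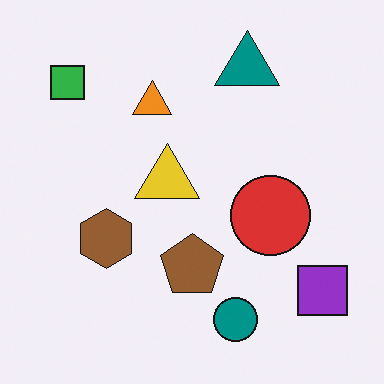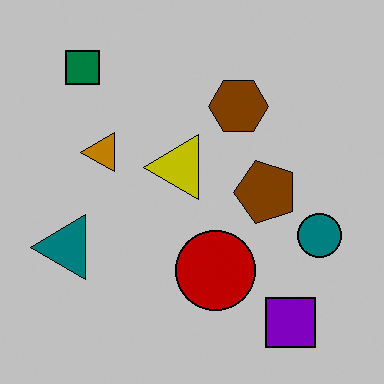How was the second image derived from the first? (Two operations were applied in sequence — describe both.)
The second image is the first heavily posterized to just a handful of flat colors, then transposed (reflected across the top-left ↔ bottom-right diagonal).

Each flat color has snapped to a coarser quantized level — most visibly, the near-white background has dropped to a flat grey. Shapes have swapped their row and column positions — what was in the top-right is now in the bottom-left — a diagonal reflection.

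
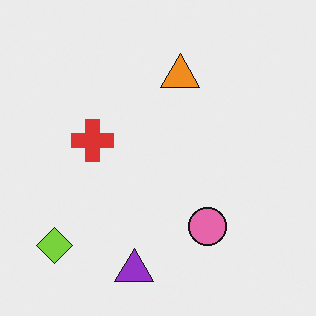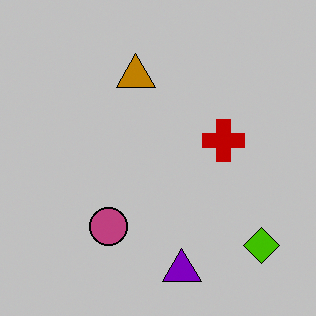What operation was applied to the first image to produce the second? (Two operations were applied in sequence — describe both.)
This is the original image flipped horizontally (left ↔ right), then aggressively posterized.

The lime diamond is in the bottom-left of the first image and the bottom-right of the second — shapes on opposite sides of the vertical midline have swapped in a mirror flip. Each flat color has snapped to a coarser quantized level — most visibly, the near-white background has dropped to a flat grey.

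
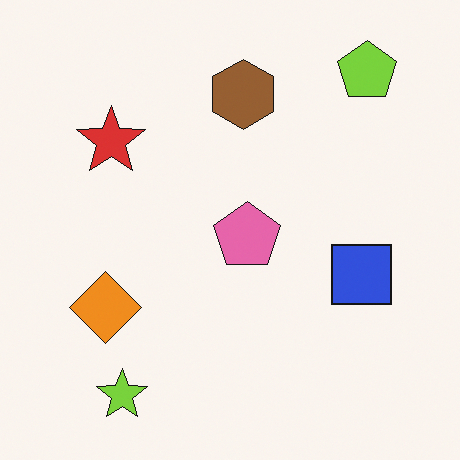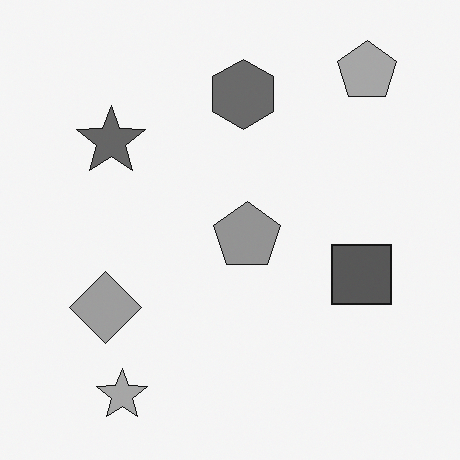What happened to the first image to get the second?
This is the original image converted to grayscale.

All color is removed — every shape is now a shade of grey.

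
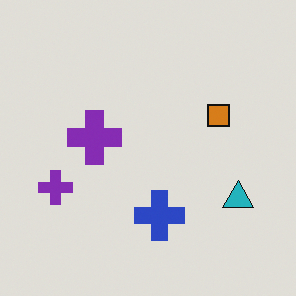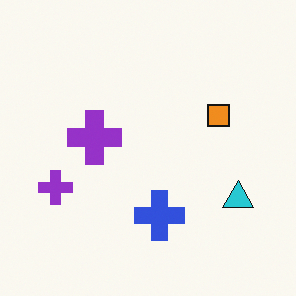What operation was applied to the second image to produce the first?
The transformation is: darkened a little.

Every pixel — background and shapes alike — is uniformly darkened.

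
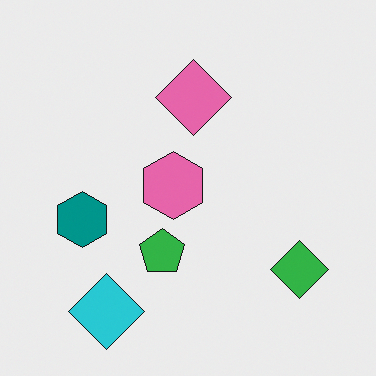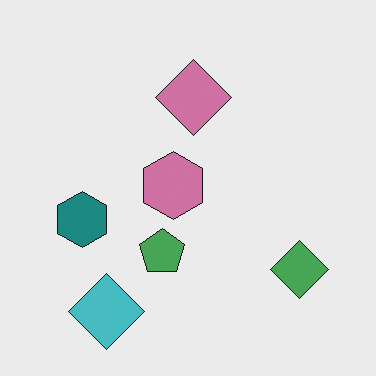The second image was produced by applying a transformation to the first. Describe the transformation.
The transformation is: slightly desaturated.

All colors are more muted and greyish — a global saturation change.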